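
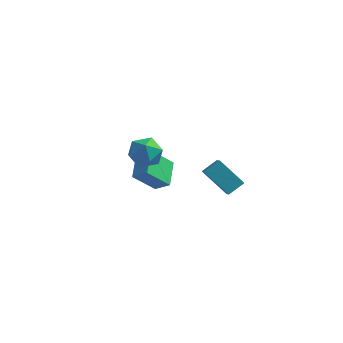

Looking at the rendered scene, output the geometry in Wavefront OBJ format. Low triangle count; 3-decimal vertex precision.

v 0.039 -3.119 3.584
v 0.744 -3.339 4.405
v 0.476 -4.661 2.795
v 1.181 -4.881 3.616
v 0.093 -4.891 3.805
v -0.177 -3.937 4.293
v 1.397 -4.063 2.907
v 1.127 -3.109 3.395
v 1.583 -3.922 3.987
v 0.777 -4.434 4.541
v 0.443 -3.566 2.659
v -0.363 -4.078 3.213
v 1.989 1.729 -1.825
v 2.595 0.245 -0.63
v 2.669 2.502 -1.21
v 3.275 1.018 -0.014
v 3.605 1.342 -3.126
v 4.211 -0.142 -1.93
v 4.285 2.115 -2.51
v 4.891 0.631 -1.315
v -1.415 1.77 -2.867
v -1.769 3.45 -2.125
v -2.382 1.863 -3.538
v -2.735 3.543 -2.795
v -0.305 2.657 -4.345
v -0.658 4.337 -3.602
v -1.271 2.75 -5.015
v -1.625 4.43 -4.273
f 1 12 6
f 1 6 2
f 1 2 8
f 1 8 11
f 1 11 12
f 2 6 10
f 6 12 5
f 12 11 3
f 11 8 7
f 8 2 9
f 4 10 5
f 4 5 3
f 4 3 7
f 4 7 9
f 4 9 10
f 5 10 6
f 3 5 12
f 7 3 11
f 9 7 8
f 10 9 2
f 14 16 13
f 17 14 13
f 13 16 15
f 15 17 13
f 14 20 16
f 18 14 17
f 18 20 14
f 16 20 15
f 19 17 15
f 15 20 19
f 19 18 17
f 20 18 19
f 22 24 21
f 25 22 21
f 21 24 23
f 23 25 21
f 22 28 24
f 26 22 25
f 26 28 22
f 24 28 23
f 27 25 23
f 23 28 27
f 27 26 25
f 28 26 27



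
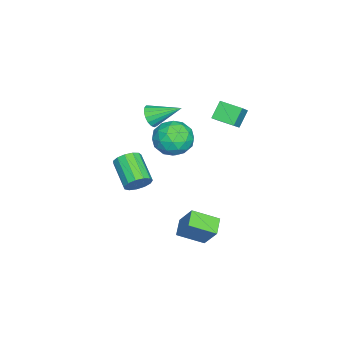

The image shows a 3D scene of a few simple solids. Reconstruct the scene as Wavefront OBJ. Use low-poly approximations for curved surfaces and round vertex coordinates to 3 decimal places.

v 0.536 -2.449 2.296
v 0.964 -2.719 2.876
v 0.404 -0.751 3.184
v 1.211 -2.577 2.643
v 1.304 -2.407 2.329
v 1.22 -2.245 2.009
v 0.98 -2.131 1.754
v 0.638 -2.089 1.623
v 0.272 -2.13 1.647
v -0.033 -2.244 1.82
v -0.208 -2.404 2.101
v -0.212 -2.575 2.428
v -0.046 -2.717 2.724
v 0.254 -2.798 2.923
v 0.619 -2.798 2.978
v 0.146 1.19 2.374
v -0.62 1.471 3.295
v 0.408 2.492 2.195
v -0.358 2.773 3.115
v 1.138 1.107 3.225
v 0.372 1.388 4.145
v 1.4 2.409 3.045
v 0.634 2.69 3.966
v 4.422 0.023 -4.258
v 3.388 -0.066 -3.836
v 4.002 1.493 -4.978
v 2.968 1.404 -4.556
v 4.912 0.836 -2.884
v 3.878 0.747 -2.462
v 4.492 2.306 -3.604
v 3.458 2.217 -3.182
v 2.559 0.224 2.855
v 3.422 -0.111 2.045
v 1.398 -1.269 2.235
v 2.261 -1.604 1.425
v 2.458 -1.751 2.63
v 3.176 -0.829 3.013
v 1.644 -0.551 1.267
v 2.362 0.371 1.65
v 2.857 -0.59 1.063
v 3.36 -1.332 1.906
v 1.46 -0.048 2.374
v 1.963 -0.79 3.217
v 3.093 0.187 2.505
v 1.727 -1.567 1.775
v 1.843 -1.654 2.484
v 2.351 -1.851 2.008
v 2.948 -0.234 3.074
v 3.455 -0.431 2.598
v 2.889 -1.395 2.941
v 1.365 -0.949 1.682
v 1.872 -1.146 1.206
v 2.469 0.471 2.272
v 2.977 0.274 1.796
v 1.931 0.015 1.339
v 3.267 -0.291 1.451
v 2.585 -1.168 1.087
v 2.222 -0.55 0.994
v 2.644 -0.007 1.219
v 3.563 -0.727 1.946
v 2.881 -1.604 1.582
v 2.997 -1.691 2.29
v 3.419 -1.149 2.516
v 3.231 -1.008 1.369
v 1.939 0.224 2.698
v 1.257 -0.653 2.334
v 1.401 -0.231 1.764
v 1.823 0.311 1.99
v 2.235 -0.212 3.193
v 1.553 -1.089 2.829
v 2.176 -1.373 3.061
v 2.598 -0.83 3.286
v 1.589 -0.372 2.911
v 3.829 -2.249 -0.928
v 4.409 -2.626 -0.488
v 3.052 -3.648 0.427
v 2.471 -3.271 -0.012
v 4.288 -2.25 -0.248
v 2.93 -3.272 0.667
v 4.021 -1.874 -0.224
v 2.663 -2.896 0.691
v 3.693 -1.617 -0.424
v 2.335 -2.639 0.492
v 3.408 -1.56 -0.783
v 2.05 -2.582 0.132
v 3.256 -1.723 -1.188
v 1.899 -2.745 -0.273
v 3.287 -2.052 -1.511
v 1.93 -3.074 -0.595
v 3.489 -2.444 -1.648
v 2.132 -3.466 -0.733
v 3.8 -2.774 -1.557
v 2.442 -3.796 -0.641
v 4.119 -2.937 -1.266
v 2.762 -3.959 -0.35
v 4.346 -2.882 -0.867
v 2.989 -3.904 0.048
f 2 1 4
f 2 4 3
f 4 1 5
f 4 5 3
f 5 1 6
f 5 6 3
f 6 1 7
f 6 7 3
f 7 1 8
f 7 8 3
f 8 1 9
f 8 9 3
f 9 1 10
f 9 10 3
f 10 1 11
f 10 11 3
f 11 1 12
f 11 12 3
f 12 1 13
f 12 13 3
f 13 1 14
f 13 14 3
f 14 1 15
f 14 15 3
f 15 1 2
f 15 2 3
f 17 19 16
f 20 17 16
f 16 19 18
f 18 20 16
f 17 23 19
f 21 17 20
f 21 23 17
f 19 23 18
f 22 20 18
f 18 23 22
f 22 21 20
f 23 21 22
f 25 27 24
f 28 25 24
f 24 27 26
f 26 28 24
f 25 31 27
f 29 25 28
f 29 31 25
f 27 31 26
f 30 28 26
f 26 31 30
f 30 29 28
f 31 29 30
f 32 69 48
f 69 43 72
f 48 72 37
f 69 72 48
f 32 48 44
f 48 37 49
f 44 49 33
f 48 49 44
f 32 44 53
f 44 33 54
f 53 54 39
f 44 54 53
f 32 53 65
f 53 39 68
f 65 68 42
f 53 68 65
f 32 65 69
f 65 42 73
f 69 73 43
f 65 73 69
f 33 49 60
f 49 37 63
f 60 63 41
f 49 63 60
f 37 72 50
f 72 43 71
f 50 71 36
f 72 71 50
f 43 73 70
f 73 42 66
f 70 66 34
f 73 66 70
f 42 68 67
f 68 39 55
f 67 55 38
f 68 55 67
f 39 54 59
f 54 33 56
f 59 56 40
f 54 56 59
f 35 61 47
f 61 41 62
f 47 62 36
f 61 62 47
f 35 47 45
f 47 36 46
f 45 46 34
f 47 46 45
f 35 45 52
f 45 34 51
f 52 51 38
f 45 51 52
f 35 52 57
f 52 38 58
f 57 58 40
f 52 58 57
f 35 57 61
f 57 40 64
f 61 64 41
f 57 64 61
f 36 62 50
f 62 41 63
f 50 63 37
f 62 63 50
f 34 46 70
f 46 36 71
f 70 71 43
f 46 71 70
f 38 51 67
f 51 34 66
f 67 66 42
f 51 66 67
f 40 58 59
f 58 38 55
f 59 55 39
f 58 55 59
f 41 64 60
f 64 40 56
f 60 56 33
f 64 56 60
f 75 74 78
f 75 78 76
f 76 78 79
f 76 79 77
f 78 74 80
f 78 80 79
f 79 80 81
f 79 81 77
f 80 74 82
f 80 82 81
f 81 82 83
f 81 83 77
f 82 74 84
f 82 84 83
f 83 84 85
f 83 85 77
f 84 74 86
f 84 86 85
f 85 86 87
f 85 87 77
f 86 74 88
f 86 88 87
f 87 88 89
f 87 89 77
f 88 74 90
f 88 90 89
f 89 90 91
f 89 91 77
f 90 74 92
f 90 92 91
f 91 92 93
f 91 93 77
f 92 74 94
f 92 94 93
f 93 94 95
f 93 95 77
f 94 74 96
f 94 96 95
f 95 96 97
f 95 97 77
f 96 74 75
f 96 75 97
f 97 75 76
f 97 76 77



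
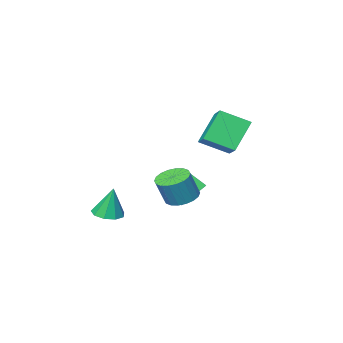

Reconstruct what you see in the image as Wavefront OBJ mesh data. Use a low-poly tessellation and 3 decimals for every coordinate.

v -2.117 -1.408 -0.195
v -1.666 -0.101 0.723
v -2.643 -0.698 -0.947
v -2.192 0.609 -0.028
v -0.988 -1.309 -0.892
v -0.537 -0.002 0.027
v -1.514 -0.599 -1.643
v -1.063 0.708 -0.725
v 1.021 -3.553 -2.591
v 1.74 -4.038 -2.441
v 0.879 -3.207 -0.789
v 1.895 -3.464 -2.539
v 1.641 -2.932 -2.661
v 1.097 -2.691 -2.75
v 0.517 -2.853 -2.765
v 0.173 -3.342 -2.698
v 0.226 -3.93 -2.581
v 0.651 -4.342 -2.469
v 1.249 -4.384 -2.413
v -2.946 0.219 4.612
v -2.388 1.474 5.286
v -4.18 1.171 3.861
v -3.623 2.426 4.535
v -1.737 0.534 3.025
v -1.18 1.789 3.699
v -2.972 1.486 2.274
v -2.414 2.741 2.948
v 0.918 3.047 0.643
v 1.536 3.644 0.376
v 2.121 3.669 1.79
v 1.502 3.073 2.057
v 1.234 3.877 0.497
v 1.819 3.903 1.911
v 0.869 3.946 0.647
v 1.454 3.971 2.061
v 0.514 3.837 0.796
v 1.098 3.862 2.21
v 0.238 3.571 0.915
v 0.823 3.597 2.328
v 0.097 3.202 0.98
v 0.682 3.228 2.393
v 0.119 2.802 0.978
v 0.704 2.828 2.392
v 0.299 2.451 0.91
v 0.884 2.476 2.324
v 0.601 2.217 0.789
v 1.186 2.243 2.203
v 0.966 2.149 0.639
v 1.551 2.174 2.053
v 1.322 2.258 0.49
v 1.906 2.283 1.904
v 1.597 2.523 0.372
v 2.182 2.549 1.785
v 1.738 2.892 0.307
v 2.323 2.918 1.72
v 1.716 3.292 0.308
v 2.301 3.318 1.722
f 2 4 1
f 5 2 1
f 1 4 3
f 3 5 1
f 2 8 4
f 6 2 5
f 6 8 2
f 4 8 3
f 7 5 3
f 3 8 7
f 7 6 5
f 8 6 7
f 10 9 12
f 10 12 11
f 12 9 13
f 12 13 11
f 13 9 14
f 13 14 11
f 14 9 15
f 14 15 11
f 15 9 16
f 15 16 11
f 16 9 17
f 16 17 11
f 17 9 18
f 17 18 11
f 18 9 19
f 18 19 11
f 19 9 10
f 19 10 11
f 21 23 20
f 24 21 20
f 20 23 22
f 22 24 20
f 21 27 23
f 25 21 24
f 25 27 21
f 23 27 22
f 26 24 22
f 22 27 26
f 26 25 24
f 27 25 26
f 29 28 32
f 29 32 30
f 30 32 33
f 30 33 31
f 32 28 34
f 32 34 33
f 33 34 35
f 33 35 31
f 34 28 36
f 34 36 35
f 35 36 37
f 35 37 31
f 36 28 38
f 36 38 37
f 37 38 39
f 37 39 31
f 38 28 40
f 38 40 39
f 39 40 41
f 39 41 31
f 40 28 42
f 40 42 41
f 41 42 43
f 41 43 31
f 42 28 44
f 42 44 43
f 43 44 45
f 43 45 31
f 44 28 46
f 44 46 45
f 45 46 47
f 45 47 31
f 46 28 48
f 46 48 47
f 47 48 49
f 47 49 31
f 48 28 50
f 48 50 49
f 49 50 51
f 49 51 31
f 50 28 52
f 50 52 51
f 51 52 53
f 51 53 31
f 52 28 54
f 52 54 53
f 53 54 55
f 53 55 31
f 54 28 56
f 54 56 55
f 55 56 57
f 55 57 31
f 56 28 29
f 56 29 57
f 57 29 30
f 57 30 31



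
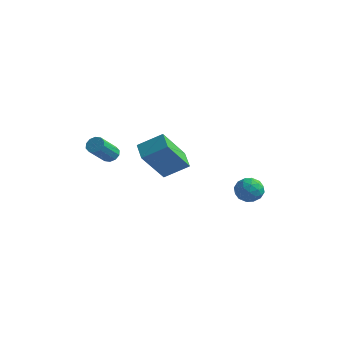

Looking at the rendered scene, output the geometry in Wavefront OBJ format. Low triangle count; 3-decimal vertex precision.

v -0.973 -2.077 -3.116
v -1.396 -3.339 -1.377
v -1.682 -1.367 -2.774
v -2.106 -2.629 -1.035
v 0.046 -1.411 -2.385
v -0.378 -2.673 -0.646
v -0.664 -0.701 -2.043
v -1.087 -1.963 -0.304
v -3.574 -2.669 -2.017
v -3.078 -2.669 -1.956
v -3.21 -3.75 -0.882
v -3.706 -3.751 -0.943
v -3.198 -2.461 -1.761
v -3.33 -3.543 -0.687
v -3.462 -2.333 -1.665
v -3.594 -3.414 -0.59
v -3.769 -2.333 -1.702
v -3.901 -3.415 -0.628
v -4.001 -2.462 -1.861
v -4.133 -3.543 -0.786
v -4.07 -2.67 -2.078
v -4.202 -3.751 -1.004
v -3.95 -2.877 -2.273
v -4.082 -3.959 -1.199
v -3.686 -3.006 -2.37
v -3.818 -4.087 -1.295
v -3.379 -3.005 -2.332
v -3.511 -4.087 -1.258
v -3.147 -2.877 -2.174
v -3.279 -3.958 -1.099
v 2.324 -0.352 -3.386
v 3.001 -0.142 -3.122
v 2.799 -1.418 -3.758
v 3.476 -1.208 -3.494
v 2.912 -1.359 -3.012
v 2.618 -0.7 -2.782
v 3.182 -0.86 -4.098
v 2.888 -0.201 -3.868
v 3.532 -0.456 -3.561
v 3.365 -0.765 -2.89
v 2.435 -0.795 -3.99
v 2.268 -1.104 -3.319
v 2.621 -0.153 -3.221
v 3.179 -1.407 -3.659
v 2.847 -1.495 -3.376
v 3.246 -1.372 -3.22
v 2.396 -0.481 -3.022
v 2.794 -0.358 -2.866
v 2.742 -1.073 -2.802
v 3.006 -1.202 -4.014
v 3.404 -1.079 -3.858
v 2.554 -0.188 -3.66
v 2.953 -0.065 -3.504
v 3.058 -0.487 -4.078
v 3.331 -0.215 -3.324
v 3.61 -0.841 -3.543
v 3.437 -0.637 -3.898
v 3.264 -0.249 -3.763
v 3.233 -0.396 -2.93
v 3.512 -1.023 -3.149
v 3.18 -1.111 -2.865
v 3.008 -0.724 -2.73
v 3.544 -0.581 -3.188
v 2.288 -0.537 -3.731
v 2.567 -1.164 -3.95
v 2.792 -0.836 -4.15
v 2.62 -0.449 -4.015
v 2.19 -0.719 -3.337
v 2.469 -1.345 -3.556
v 2.536 -1.311 -3.117
v 2.363 -0.923 -2.982
v 2.256 -0.979 -3.692
f 2 4 1
f 5 2 1
f 1 4 3
f 3 5 1
f 2 8 4
f 6 2 5
f 6 8 2
f 4 8 3
f 7 5 3
f 3 8 7
f 7 6 5
f 8 6 7
f 10 9 13
f 10 13 11
f 11 13 14
f 11 14 12
f 13 9 15
f 13 15 14
f 14 15 16
f 14 16 12
f 15 9 17
f 15 17 16
f 16 17 18
f 16 18 12
f 17 9 19
f 17 19 18
f 18 19 20
f 18 20 12
f 19 9 21
f 19 21 20
f 20 21 22
f 20 22 12
f 21 9 23
f 21 23 22
f 22 23 24
f 22 24 12
f 23 9 25
f 23 25 24
f 24 25 26
f 24 26 12
f 25 9 27
f 25 27 26
f 26 27 28
f 26 28 12
f 27 9 29
f 27 29 28
f 28 29 30
f 28 30 12
f 29 9 10
f 29 10 30
f 30 10 11
f 30 11 12
f 31 68 47
f 68 42 71
f 47 71 36
f 68 71 47
f 31 47 43
f 47 36 48
f 43 48 32
f 47 48 43
f 31 43 52
f 43 32 53
f 52 53 38
f 43 53 52
f 31 52 64
f 52 38 67
f 64 67 41
f 52 67 64
f 31 64 68
f 64 41 72
f 68 72 42
f 64 72 68
f 32 48 59
f 48 36 62
f 59 62 40
f 48 62 59
f 36 71 49
f 71 42 70
f 49 70 35
f 71 70 49
f 42 72 69
f 72 41 65
f 69 65 33
f 72 65 69
f 41 67 66
f 67 38 54
f 66 54 37
f 67 54 66
f 38 53 58
f 53 32 55
f 58 55 39
f 53 55 58
f 34 60 46
f 60 40 61
f 46 61 35
f 60 61 46
f 34 46 44
f 46 35 45
f 44 45 33
f 46 45 44
f 34 44 51
f 44 33 50
f 51 50 37
f 44 50 51
f 34 51 56
f 51 37 57
f 56 57 39
f 51 57 56
f 34 56 60
f 56 39 63
f 60 63 40
f 56 63 60
f 35 61 49
f 61 40 62
f 49 62 36
f 61 62 49
f 33 45 69
f 45 35 70
f 69 70 42
f 45 70 69
f 37 50 66
f 50 33 65
f 66 65 41
f 50 65 66
f 39 57 58
f 57 37 54
f 58 54 38
f 57 54 58
f 40 63 59
f 63 39 55
f 59 55 32
f 63 55 59



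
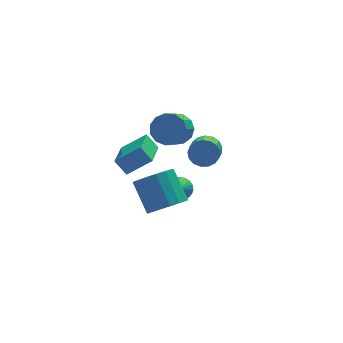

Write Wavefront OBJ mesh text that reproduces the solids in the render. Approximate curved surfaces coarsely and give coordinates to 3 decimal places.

v -1.317 0.036 2.074
v -0.007 -0.201 3.048
v -0.456 1.898 1.368
v 0.854 1.662 2.342
v -0.834 -0.482 1.298
v 0.476 -0.718 2.272
v 0.027 1.381 0.592
v 1.337 1.144 1.566
v 2.849 2.96 1.224
v 3.484 2.217 0.968
v 2.745 1.257 1.919
v 2.111 2 2.176
v 3.718 2.48 1.415
v 2.979 1.521 2.366
v 3.676 2.896 1.801
v 2.937 1.936 2.753
v 3.372 3.331 2.005
v 2.633 2.372 2.956
v 2.902 3.649 1.961
v 2.163 2.69 2.912
v 2.415 3.748 1.682
v 1.676 2.789 2.634
v 2.066 3.597 1.259
v 1.328 2.637 2.21
v 1.966 3.243 0.824
v 1.228 2.284 1.776
v 2.147 2.8 0.517
v 1.408 1.84 1.468
v 2.55 2.407 0.434
v 1.811 1.447 1.385
v 3.048 2.19 0.602
v 2.31 1.23 1.553
v 0.249 -4.096 1.575
v 1.03 -3.482 1.101
v 0.712 -2.051 2.432
v -0.069 -2.664 2.905
v 0.589 -3.344 0.847
v 0.272 -1.913 2.178
v 0.071 -3.378 0.76
v -0.246 -1.947 2.091
v -0.406 -3.576 0.86
v -0.724 -2.145 2.19
v -0.733 -3.894 1.123
v -1.051 -2.462 2.453
v -0.836 -4.257 1.49
v -1.154 -2.826 2.82
v -0.69 -4.584 1.876
v -1.007 -3.153 3.206
v -0.329 -4.799 2.193
v -0.646 -3.367 3.524
v 0.165 -4.852 2.369
v -0.153 -3.421 3.699
v 0.678 -4.733 2.362
v 0.36 -3.301 3.693
v 1.092 -4.467 2.176
v 0.774 -3.036 3.506
v 1.313 -4.116 1.851
v 0.996 -2.685 3.182
v 1.291 -3.761 1.463
v 0.973 -2.33 2.794
v 4.082 1.524 0.439
v 4.548 1.007 -0.049
v 4.003 -0.241 0.753
v 3.538 0.276 1.241
v 4.796 1.097 0.26
v 4.251 -0.15 1.062
v 4.88 1.286 0.611
v 4.335 0.038 1.413
v 4.782 1.529 0.922
v 4.237 0.281 1.724
v 4.523 1.771 1.123
v 3.978 0.523 1.924
v 4.164 1.956 1.167
v 3.619 0.708 1.968
v 3.786 2.042 1.044
v 3.241 0.795 1.846
v 3.475 2.01 0.783
v 2.931 0.762 1.584
v 3.304 1.866 0.443
v 2.759 0.618 1.244
v 3.311 1.644 0.102
v 2.767 0.396 0.904
v 3.495 1.394 -0.162
v 2.95 0.147 0.64
v 3.814 1.174 -0.288
v 3.269 -0.073 0.514
v 4.193 1.034 -0.247
v 3.648 -0.213 0.555
v 1.965 -0.553 -0.562
v 2.504 -0.995 -0.742
v 1.475 -1.527 0.362
v 2.62 -0.851 -0.53
v 2.635 -0.663 -0.322
v 2.549 -0.457 -0.151
v 2.374 -0.266 -0.043
v 2.137 -0.119 -0.014
v 1.873 -0.037 -0.068
v 1.624 -0.035 -0.197
v 1.426 -0.11 -0.382
v 1.311 -0.254 -0.594
v 1.295 -0.443 -0.802
v 1.382 -0.648 -0.973
v 1.557 -0.839 -1.081
v 1.794 -0.986 -1.111
v 2.058 -1.068 -1.057
v 2.307 -1.071 -0.927
f 2 4 1
f 5 2 1
f 1 4 3
f 3 5 1
f 2 8 4
f 6 2 5
f 6 8 2
f 4 8 3
f 7 5 3
f 3 8 7
f 7 6 5
f 8 6 7
f 10 9 13
f 10 13 11
f 11 13 14
f 11 14 12
f 13 9 15
f 13 15 14
f 14 15 16
f 14 16 12
f 15 9 17
f 15 17 16
f 16 17 18
f 16 18 12
f 17 9 19
f 17 19 18
f 18 19 20
f 18 20 12
f 19 9 21
f 19 21 20
f 20 21 22
f 20 22 12
f 21 9 23
f 21 23 22
f 22 23 24
f 22 24 12
f 23 9 25
f 23 25 24
f 24 25 26
f 24 26 12
f 25 9 27
f 25 27 26
f 26 27 28
f 26 28 12
f 27 9 29
f 27 29 28
f 28 29 30
f 28 30 12
f 29 9 31
f 29 31 30
f 30 31 32
f 30 32 12
f 31 9 10
f 31 10 32
f 32 10 11
f 32 11 12
f 34 33 37
f 34 37 35
f 35 37 38
f 35 38 36
f 37 33 39
f 37 39 38
f 38 39 40
f 38 40 36
f 39 33 41
f 39 41 40
f 40 41 42
f 40 42 36
f 41 33 43
f 41 43 42
f 42 43 44
f 42 44 36
f 43 33 45
f 43 45 44
f 44 45 46
f 44 46 36
f 45 33 47
f 45 47 46
f 46 47 48
f 46 48 36
f 47 33 49
f 47 49 48
f 48 49 50
f 48 50 36
f 49 33 51
f 49 51 50
f 50 51 52
f 50 52 36
f 51 33 53
f 51 53 52
f 52 53 54
f 52 54 36
f 53 33 55
f 53 55 54
f 54 55 56
f 54 56 36
f 55 33 57
f 55 57 56
f 56 57 58
f 56 58 36
f 57 33 59
f 57 59 58
f 58 59 60
f 58 60 36
f 59 33 34
f 59 34 60
f 60 34 35
f 60 35 36
f 62 61 65
f 62 65 63
f 63 65 66
f 63 66 64
f 65 61 67
f 65 67 66
f 66 67 68
f 66 68 64
f 67 61 69
f 67 69 68
f 68 69 70
f 68 70 64
f 69 61 71
f 69 71 70
f 70 71 72
f 70 72 64
f 71 61 73
f 71 73 72
f 72 73 74
f 72 74 64
f 73 61 75
f 73 75 74
f 74 75 76
f 74 76 64
f 75 61 77
f 75 77 76
f 76 77 78
f 76 78 64
f 77 61 79
f 77 79 78
f 78 79 80
f 78 80 64
f 79 61 81
f 79 81 80
f 80 81 82
f 80 82 64
f 81 61 83
f 81 83 82
f 82 83 84
f 82 84 64
f 83 61 85
f 83 85 84
f 84 85 86
f 84 86 64
f 85 61 87
f 85 87 86
f 86 87 88
f 86 88 64
f 87 61 62
f 87 62 88
f 88 62 63
f 88 63 64
f 90 89 92
f 90 92 91
f 92 89 93
f 92 93 91
f 93 89 94
f 93 94 91
f 94 89 95
f 94 95 91
f 95 89 96
f 95 96 91
f 96 89 97
f 96 97 91
f 97 89 98
f 97 98 91
f 98 89 99
f 98 99 91
f 99 89 100
f 99 100 91
f 100 89 101
f 100 101 91
f 101 89 102
f 101 102 91
f 102 89 103
f 102 103 91
f 103 89 104
f 103 104 91
f 104 89 105
f 104 105 91
f 105 89 106
f 105 106 91
f 106 89 90
f 106 90 91



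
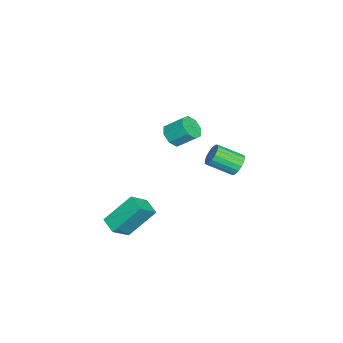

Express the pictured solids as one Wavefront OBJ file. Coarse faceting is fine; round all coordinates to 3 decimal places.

v -0.879 -1.966 2.186
v -0.082 -2.024 2.201
v -0.023 -0.992 3.069
v -0.821 -0.934 3.054
v -0.281 -1.645 1.764
v -0.222 -0.613 2.632
v -0.83 -1.454 1.573
v -0.771 -0.422 2.442
v -1.409 -1.562 1.742
v -1.35 -0.53 2.61
v -1.677 -1.908 2.171
v -1.618 -0.876 3.039
v -1.478 -2.287 2.608
v -1.419 -1.255 3.476
v -0.929 -2.478 2.798
v -0.87 -1.446 3.667
v -0.35 -2.37 2.63
v -0.291 -1.338 3.498
v -3.331 1.212 -1.631
v -3.105 0.884 -2.255
v -2.904 -0.579 -1.413
v -3.129 -0.252 -0.789
v -2.806 1.008 -2.111
v -2.605 -0.456 -1.269
v -2.627 1.178 -1.857
v -2.426 -0.285 -1.016
v -2.609 1.356 -1.552
v -2.408 -0.107 -0.71
v -2.757 1.501 -1.264
v -2.555 0.038 -0.423
v -3.036 1.58 -1.061
v -2.834 0.117 -0.219
v -3.382 1.574 -0.988
v -3.181 0.111 -0.146
v -3.717 1.485 -1.062
v -3.516 0.022 -0.221
v -3.963 1.334 -1.267
v -3.762 -0.129 -0.425
v -4.065 1.154 -1.555
v -3.863 -0.309 -0.713
v -3.998 0.988 -1.86
v -3.796 -0.475 -1.019
v -3.778 0.873 -2.113
v -3.577 -0.591 -1.271
v -3.456 0.835 -2.255
v -3.254 -0.628 -1.414
v 3.208 -4.038 -2.144
v 4.086 -4.681 -1.262
v 2.609 -2.682 -0.56
v 3.486 -3.325 0.322
v 3.974 -3.375 -2.422
v 4.851 -4.018 -1.54
v 3.374 -2.019 -0.838
v 4.252 -2.662 0.044
f 2 1 5
f 2 5 3
f 3 5 6
f 3 6 4
f 5 1 7
f 5 7 6
f 6 7 8
f 6 8 4
f 7 1 9
f 7 9 8
f 8 9 10
f 8 10 4
f 9 1 11
f 9 11 10
f 10 11 12
f 10 12 4
f 11 1 13
f 11 13 12
f 12 13 14
f 12 14 4
f 13 1 15
f 13 15 14
f 14 15 16
f 14 16 4
f 15 1 17
f 15 17 16
f 16 17 18
f 16 18 4
f 17 1 2
f 17 2 18
f 18 2 3
f 18 3 4
f 20 19 23
f 20 23 21
f 21 23 24
f 21 24 22
f 23 19 25
f 23 25 24
f 24 25 26
f 24 26 22
f 25 19 27
f 25 27 26
f 26 27 28
f 26 28 22
f 27 19 29
f 27 29 28
f 28 29 30
f 28 30 22
f 29 19 31
f 29 31 30
f 30 31 32
f 30 32 22
f 31 19 33
f 31 33 32
f 32 33 34
f 32 34 22
f 33 19 35
f 33 35 34
f 34 35 36
f 34 36 22
f 35 19 37
f 35 37 36
f 36 37 38
f 36 38 22
f 37 19 39
f 37 39 38
f 38 39 40
f 38 40 22
f 39 19 41
f 39 41 40
f 40 41 42
f 40 42 22
f 41 19 43
f 41 43 42
f 42 43 44
f 42 44 22
f 43 19 45
f 43 45 44
f 44 45 46
f 44 46 22
f 45 19 20
f 45 20 46
f 46 20 21
f 46 21 22
f 48 50 47
f 51 48 47
f 47 50 49
f 49 51 47
f 48 54 50
f 52 48 51
f 52 54 48
f 50 54 49
f 53 51 49
f 49 54 53
f 53 52 51
f 54 52 53



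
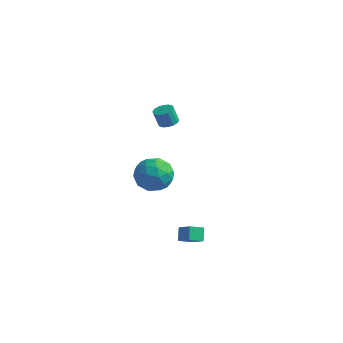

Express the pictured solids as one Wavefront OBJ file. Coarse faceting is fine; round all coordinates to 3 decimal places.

v -1.425 0.077 -1.284
v -0.882 -0.339 -0.248
v -2.818 -1.361 -1.132
v -2.275 -1.777 -0.096
v -2.855 -0.68 -0.095
v -1.994 0.209 -0.189
v -1.706 -1.909 -1.191
v -0.845 -1.02 -1.285
v -1.056 -1.566 -0.191
v -1.766 -0.807 0.486
v -1.934 -0.893 -1.866
v -2.644 -0.134 -1.189
v -1.031 -0.005 -0.779
v -2.669 -1.695 -0.601
v -3.009 -1.05 -0.6
v -2.69 -1.295 0.009
v -1.685 0.317 -0.745
v -1.366 0.073 -0.136
v -2.525 -0.128 -0.046
v -2.334 -1.773 -1.244
v -2.015 -2.017 -0.635
v -1.01 -0.405 -1.389
v -0.691 -0.65 -0.78
v -1.175 -1.572 -1.334
v -0.814 -0.971 -0.137
v -1.633 -1.816 -0.048
v -1.299 -1.893 -0.691
v -0.793 -1.371 -0.747
v -1.232 -0.524 0.261
v -2.05 -1.37 0.35
v -2.391 -0.725 0.351
v -1.885 -0.202 0.296
v -1.334 -1.246 0.295
v -1.65 -0.33 -1.73
v -2.468 -1.176 -1.641
v -1.815 -1.498 -1.676
v -1.309 -0.975 -1.731
v -2.067 0.116 -1.332
v -2.886 -0.729 -1.243
v -2.907 -0.329 -0.633
v -2.401 0.193 -0.689
v -2.366 -0.454 -1.675
v 1.513 -3.511 -3.299
v 1.217 -2.971 -2.642
v 2.004 -2.817 -3.649
v 1.708 -2.277 -2.992
v 2.432 -3.823 -2.628
v 2.136 -3.283 -1.971
v 2.923 -3.129 -2.978
v 2.627 -2.589 -2.321
v -1.413 0.032 3.398
v -0.901 0.331 3.581
v -1.175 0.186 4.584
v -1.687 -0.112 4.402
v -1.125 0.559 3.553
v -1.399 0.414 4.556
v -1.426 0.646 3.483
v -1.7 0.502 4.487
v -1.724 0.569 3.391
v -1.997 0.424 4.395
v -1.938 0.348 3.301
v -2.212 0.203 4.304
v -2.012 0.042 3.237
v -2.285 -0.103 4.24
v -1.925 -0.266 3.216
v -2.199 -0.411 4.219
v -1.701 -0.494 3.244
v -1.975 -0.639 4.247
v -1.4 -0.582 3.313
v -1.674 -0.726 4.317
v -1.103 -0.504 3.405
v -1.376 -0.649 4.409
v -0.888 -0.283 3.496
v -1.162 -0.428 4.499
v -0.815 0.023 3.56
v -1.088 -0.122 4.563
v -4.316 3.144 -4.382
v -3.937 3.03 -4.91
v -3.224 3.056 -3.578
v -3.976 3.522 -4.803
v -4.215 3.793 -4.449
v -4.513 3.683 -4.056
v -4.696 3.258 -3.854
v -4.657 2.766 -3.962
v -4.418 2.495 -4.315
v -4.12 2.605 -4.708
f 1 38 17
f 38 12 41
f 17 41 6
f 38 41 17
f 1 17 13
f 17 6 18
f 13 18 2
f 17 18 13
f 1 13 22
f 13 2 23
f 22 23 8
f 13 23 22
f 1 22 34
f 22 8 37
f 34 37 11
f 22 37 34
f 1 34 38
f 34 11 42
f 38 42 12
f 34 42 38
f 2 18 29
f 18 6 32
f 29 32 10
f 18 32 29
f 6 41 19
f 41 12 40
f 19 40 5
f 41 40 19
f 12 42 39
f 42 11 35
f 39 35 3
f 42 35 39
f 11 37 36
f 37 8 24
f 36 24 7
f 37 24 36
f 8 23 28
f 23 2 25
f 28 25 9
f 23 25 28
f 4 30 16
f 30 10 31
f 16 31 5
f 30 31 16
f 4 16 14
f 16 5 15
f 14 15 3
f 16 15 14
f 4 14 21
f 14 3 20
f 21 20 7
f 14 20 21
f 4 21 26
f 21 7 27
f 26 27 9
f 21 27 26
f 4 26 30
f 26 9 33
f 30 33 10
f 26 33 30
f 5 31 19
f 31 10 32
f 19 32 6
f 31 32 19
f 3 15 39
f 15 5 40
f 39 40 12
f 15 40 39
f 7 20 36
f 20 3 35
f 36 35 11
f 20 35 36
f 9 27 28
f 27 7 24
f 28 24 8
f 27 24 28
f 10 33 29
f 33 9 25
f 29 25 2
f 33 25 29
f 44 46 43
f 47 44 43
f 43 46 45
f 45 47 43
f 44 50 46
f 48 44 47
f 48 50 44
f 46 50 45
f 49 47 45
f 45 50 49
f 49 48 47
f 50 48 49
f 52 51 55
f 52 55 53
f 53 55 56
f 53 56 54
f 55 51 57
f 55 57 56
f 56 57 58
f 56 58 54
f 57 51 59
f 57 59 58
f 58 59 60
f 58 60 54
f 59 51 61
f 59 61 60
f 60 61 62
f 60 62 54
f 61 51 63
f 61 63 62
f 62 63 64
f 62 64 54
f 63 51 65
f 63 65 64
f 64 65 66
f 64 66 54
f 65 51 67
f 65 67 66
f 66 67 68
f 66 68 54
f 67 51 69
f 67 69 68
f 68 69 70
f 68 70 54
f 69 51 71
f 69 71 70
f 70 71 72
f 70 72 54
f 71 51 73
f 71 73 72
f 72 73 74
f 72 74 54
f 73 51 75
f 73 75 74
f 74 75 76
f 74 76 54
f 75 51 52
f 75 52 76
f 76 52 53
f 76 53 54
f 78 77 80
f 78 80 79
f 80 77 81
f 80 81 79
f 81 77 82
f 81 82 79
f 82 77 83
f 82 83 79
f 83 77 84
f 83 84 79
f 84 77 85
f 84 85 79
f 85 77 86
f 85 86 79
f 86 77 78
f 86 78 79



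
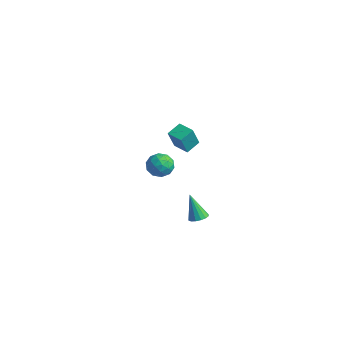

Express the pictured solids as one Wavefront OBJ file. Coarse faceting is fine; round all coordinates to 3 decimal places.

v -1.739 0.414 -4.617
v -1.258 0.211 -4.445
v -2.321 0.286 -3.143
v -1.235 0.493 -4.411
v -1.347 0.753 -4.433
v -1.565 0.923 -4.504
v -1.829 0.956 -4.605
v -2.069 0.844 -4.71
v -2.22 0.617 -4.79
v -2.243 0.335 -4.823
v -2.13 0.074 -4.801
v -1.913 -0.095 -4.73
v -1.649 -0.129 -4.629
v -1.409 -0.016 -4.524
v -0.968 -1.704 2.075
v -0.823 -2.214 3.229
v -1.047 -0.924 2.43
v -0.903 -1.434 3.584
v -0.077 -1.586 2.016
v 0.067 -2.096 3.17
v -0.157 -0.806 2.371
v -0.012 -1.316 3.525
v -4.322 0.013 -1.065
v -3.808 0.276 -1.602
v -3.892 -1.176 -1.238
v -3.378 -0.913 -1.775
v -3.284 -0.728 -1.014
v -3.549 0.007 -0.907
v -4.151 -0.907 -1.933
v -4.416 -0.172 -1.826
v -3.702 -0.292 -2.138
v -3.166 -0.181 -1.571
v -4.534 -0.719 -1.269
v -3.998 -0.608 -0.702
v -4.102 0.249 -1.318
v -3.598 -1.149 -1.522
v -3.542 -1.04 -1.074
v -3.24 -0.885 -1.39
v -3.95 0.091 -0.91
v -3.648 0.246 -1.226
v -3.34 -0.344 -0.88
v -4.052 -1.146 -1.614
v -3.75 -0.991 -1.93
v -4.46 -0.015 -1.45
v -4.158 0.14 -1.766
v -4.36 -0.556 -1.96
v -3.738 0.07 -1.949
v -3.486 -0.629 -2.051
v -3.94 -0.626 -2.143
v -4.096 -0.194 -2.081
v -3.423 0.135 -1.616
v -3.171 -0.564 -1.717
v -3.115 -0.455 -1.27
v -3.271 -0.023 -1.207
v -3.361 -0.199 -1.931
v -4.529 -0.336 -1.123
v -4.277 -1.035 -1.224
v -4.429 -0.877 -1.633
v -4.585 -0.445 -1.57
v -4.214 -0.271 -0.789
v -3.962 -0.97 -0.891
v -3.604 -0.706 -0.759
v -3.76 -0.274 -0.697
v -4.339 -0.701 -0.909
f 2 1 4
f 2 4 3
f 4 1 5
f 4 5 3
f 5 1 6
f 5 6 3
f 6 1 7
f 6 7 3
f 7 1 8
f 7 8 3
f 8 1 9
f 8 9 3
f 9 1 10
f 9 10 3
f 10 1 11
f 10 11 3
f 11 1 12
f 11 12 3
f 12 1 13
f 12 13 3
f 13 1 14
f 13 14 3
f 14 1 2
f 14 2 3
f 16 18 15
f 19 16 15
f 15 18 17
f 17 19 15
f 16 22 18
f 20 16 19
f 20 22 16
f 18 22 17
f 21 19 17
f 17 22 21
f 21 20 19
f 22 20 21
f 23 60 39
f 60 34 63
f 39 63 28
f 60 63 39
f 23 39 35
f 39 28 40
f 35 40 24
f 39 40 35
f 23 35 44
f 35 24 45
f 44 45 30
f 35 45 44
f 23 44 56
f 44 30 59
f 56 59 33
f 44 59 56
f 23 56 60
f 56 33 64
f 60 64 34
f 56 64 60
f 24 40 51
f 40 28 54
f 51 54 32
f 40 54 51
f 28 63 41
f 63 34 62
f 41 62 27
f 63 62 41
f 34 64 61
f 64 33 57
f 61 57 25
f 64 57 61
f 33 59 58
f 59 30 46
f 58 46 29
f 59 46 58
f 30 45 50
f 45 24 47
f 50 47 31
f 45 47 50
f 26 52 38
f 52 32 53
f 38 53 27
f 52 53 38
f 26 38 36
f 38 27 37
f 36 37 25
f 38 37 36
f 26 36 43
f 36 25 42
f 43 42 29
f 36 42 43
f 26 43 48
f 43 29 49
f 48 49 31
f 43 49 48
f 26 48 52
f 48 31 55
f 52 55 32
f 48 55 52
f 27 53 41
f 53 32 54
f 41 54 28
f 53 54 41
f 25 37 61
f 37 27 62
f 61 62 34
f 37 62 61
f 29 42 58
f 42 25 57
f 58 57 33
f 42 57 58
f 31 49 50
f 49 29 46
f 50 46 30
f 49 46 50
f 32 55 51
f 55 31 47
f 51 47 24
f 55 47 51



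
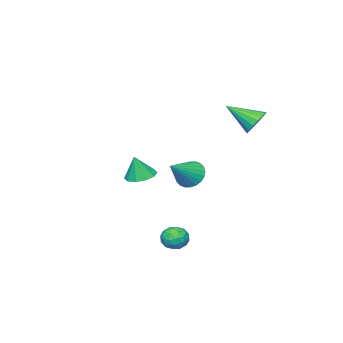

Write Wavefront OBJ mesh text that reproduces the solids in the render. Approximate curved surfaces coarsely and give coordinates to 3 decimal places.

v 2.438 3.469 -2.667
v 2.958 3.114 -2.838
v 1.802 2.706 -3.022
v 2.322 2.351 -3.193
v 2.187 2.449 -2.563
v 2.58 2.921 -2.343
v 2.18 2.899 -3.517
v 2.573 3.371 -3.297
v 2.798 2.762 -3.363
v 2.803 2.485 -2.773
v 1.957 3.335 -3.087
v 1.962 3.058 -2.497
v 2.754 3.358 -2.721
v 2.006 2.462 -3.139
v 1.927 2.519 -2.768
v 2.232 2.311 -2.868
v 2.532 3.245 -2.431
v 2.837 3.037 -2.531
v 2.384 2.646 -2.369
v 1.923 2.783 -3.329
v 2.228 2.575 -3.429
v 2.528 3.509 -2.992
v 2.833 3.301 -3.092
v 2.376 3.174 -3.491
v 2.966 2.943 -3.13
v 2.592 2.495 -3.339
v 2.508 2.817 -3.529
v 2.739 3.094 -3.4
v 2.968 2.78 -2.784
v 2.594 2.332 -2.992
v 2.515 2.389 -2.622
v 2.746 2.666 -2.493
v 2.875 2.573 -3.092
v 2.166 3.488 -2.868
v 1.792 3.04 -3.076
v 2.014 3.154 -3.367
v 2.245 3.431 -3.238
v 2.168 3.325 -2.521
v 1.794 2.877 -2.73
v 2.021 2.726 -2.46
v 2.252 3.003 -2.331
v 1.885 3.247 -2.768
v -2.399 -0.337 -1.368
v -1.975 -0.274 -2.031
v -1.001 -0.323 -0.472
v -2.022 0.023 -1.961
v -2.127 0.264 -1.802
v -2.273 0.415 -1.576
v -2.439 0.45 -1.318
v -2.598 0.366 -1.068
v -2.727 0.175 -0.863
v -2.806 -0.094 -0.736
v -2.823 -0.4 -0.704
v -2.776 -0.697 -0.774
v -2.671 -0.939 -0.933
v -2.525 -1.089 -1.159
v -2.359 -1.125 -1.417
v -2.2 -1.04 -1.667
v -2.071 -0.849 -1.872
v -1.992 -0.58 -1.999
v -3.626 2.408 2.053
v -2.94 2.547 1.813
v -3.054 1.132 2.947
v -2.968 2.741 2.107
v -3.146 2.859 2.39
v -3.434 2.874 2.595
v -3.766 2.782 2.676
v -4.067 2.604 2.615
v -4.266 2.381 2.424
v -4.318 2.165 2.149
v -4.212 2.004 1.852
v -3.972 1.936 1.6
v -3.653 1.976 1.453
v -3.327 2.115 1.443
v -3.07 2.321 1.573
v -1.077 -2.116 -1.482
v -0.402 -1.801 -1.632
v -0.763 -2.224 -0.298
v -0.701 -1.456 -1.521
v -1.144 -1.364 -1.395
v -1.561 -1.558 -1.303
v -1.794 -1.966 -1.278
v -1.752 -2.43 -1.332
v -1.453 -2.775 -1.443
v -1.01 -2.868 -1.569
v -0.593 -2.673 -1.662
v -0.36 -2.266 -1.686
f 1 38 17
f 38 12 41
f 17 41 6
f 38 41 17
f 1 17 13
f 17 6 18
f 13 18 2
f 17 18 13
f 1 13 22
f 13 2 23
f 22 23 8
f 13 23 22
f 1 22 34
f 22 8 37
f 34 37 11
f 22 37 34
f 1 34 38
f 34 11 42
f 38 42 12
f 34 42 38
f 2 18 29
f 18 6 32
f 29 32 10
f 18 32 29
f 6 41 19
f 41 12 40
f 19 40 5
f 41 40 19
f 12 42 39
f 42 11 35
f 39 35 3
f 42 35 39
f 11 37 36
f 37 8 24
f 36 24 7
f 37 24 36
f 8 23 28
f 23 2 25
f 28 25 9
f 23 25 28
f 4 30 16
f 30 10 31
f 16 31 5
f 30 31 16
f 4 16 14
f 16 5 15
f 14 15 3
f 16 15 14
f 4 14 21
f 14 3 20
f 21 20 7
f 14 20 21
f 4 21 26
f 21 7 27
f 26 27 9
f 21 27 26
f 4 26 30
f 26 9 33
f 30 33 10
f 26 33 30
f 5 31 19
f 31 10 32
f 19 32 6
f 31 32 19
f 3 15 39
f 15 5 40
f 39 40 12
f 15 40 39
f 7 20 36
f 20 3 35
f 36 35 11
f 20 35 36
f 9 27 28
f 27 7 24
f 28 24 8
f 27 24 28
f 10 33 29
f 33 9 25
f 29 25 2
f 33 25 29
f 44 43 46
f 44 46 45
f 46 43 47
f 46 47 45
f 47 43 48
f 47 48 45
f 48 43 49
f 48 49 45
f 49 43 50
f 49 50 45
f 50 43 51
f 50 51 45
f 51 43 52
f 51 52 45
f 52 43 53
f 52 53 45
f 53 43 54
f 53 54 45
f 54 43 55
f 54 55 45
f 55 43 56
f 55 56 45
f 56 43 57
f 56 57 45
f 57 43 58
f 57 58 45
f 58 43 59
f 58 59 45
f 59 43 60
f 59 60 45
f 60 43 44
f 60 44 45
f 62 61 64
f 62 64 63
f 64 61 65
f 64 65 63
f 65 61 66
f 65 66 63
f 66 61 67
f 66 67 63
f 67 61 68
f 67 68 63
f 68 61 69
f 68 69 63
f 69 61 70
f 69 70 63
f 70 61 71
f 70 71 63
f 71 61 72
f 71 72 63
f 72 61 73
f 72 73 63
f 73 61 74
f 73 74 63
f 74 61 75
f 74 75 63
f 75 61 62
f 75 62 63
f 77 76 79
f 77 79 78
f 79 76 80
f 79 80 78
f 80 76 81
f 80 81 78
f 81 76 82
f 81 82 78
f 82 76 83
f 82 83 78
f 83 76 84
f 83 84 78
f 84 76 85
f 84 85 78
f 85 76 86
f 85 86 78
f 86 76 87
f 86 87 78
f 87 76 77
f 87 77 78



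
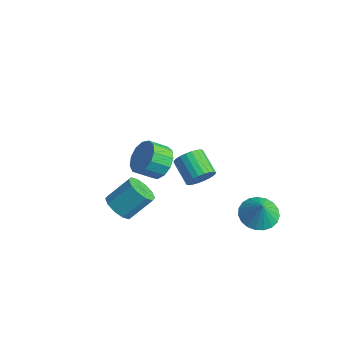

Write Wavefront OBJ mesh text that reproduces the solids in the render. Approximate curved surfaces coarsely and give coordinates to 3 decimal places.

v -0.683 -0.079 1.608
v 0.258 -0.23 1.997
v -0.175 -1.112 2.702
v -1.117 -0.961 2.312
v 0.002 0.166 2.336
v -0.431 -0.716 3.041
v -0.471 0.485 2.443
v -0.904 -0.398 3.148
v -1.012 0.624 2.285
v -1.445 -0.259 2.99
v -1.448 0.54 1.912
v -1.882 -0.343 2.617
v -1.642 0.26 1.442
v -2.075 -0.623 2.147
v -1.531 -0.128 1.025
v -1.965 -1.01 1.73
v -1.151 -0.5 0.792
v -1.585 -1.383 1.497
v -0.623 -0.738 0.819
v -1.056 -1.621 1.524
v -0.114 -0.767 1.095
v -0.547 -1.65 1.8
v 0.215 -0.578 1.535
v -0.219 -1.46 2.24
v -0.919 -2.66 -0.722
v -0.416 -3.29 -0.3
v 0.042 -2.13 0.885
v -0.461 -1.5 0.462
v -0.09 -3.032 -0.678
v 0.368 -1.872 0.506
v -0.08 -2.632 -1.074
v 0.378 -1.472 0.111
v -0.391 -2.243 -1.335
v 0.067 -1.083 -0.15
v -0.903 -2.013 -1.362
v -0.446 -0.853 -0.178
v -1.422 -2.03 -1.145
v -0.964 -0.87 0.04
v -1.748 -2.288 -0.766
v -1.29 -1.128 0.418
v -1.758 -2.688 -0.371
v -1.3 -1.528 0.814
v -1.447 -3.077 -0.11
v -0.989 -1.917 1.075
v -0.934 -3.307 -0.082
v -0.477 -2.147 1.102
v -4.098 1.462 -1.949
v -3.689 1.376 -2.35
v -2.782 2.318 -0.791
v -3.783 1.607 -2.414
v -3.94 1.81 -2.385
v -4.129 1.944 -2.27
v -4.311 1.982 -2.091
v -4.451 1.918 -1.884
v -4.521 1.763 -1.69
v -4.507 1.548 -1.547
v -4.413 1.317 -1.483
v -4.255 1.114 -1.512
v -4.067 0.98 -1.627
v -3.885 0.942 -1.806
v -3.745 1.006 -2.013
v -3.675 1.161 -2.207
v 3.013 3.361 -1.961
v 3.707 4.172 -2.119
v 3.507 3.159 -0.819
v 3.358 4.383 -1.93
v 2.95 4.417 -1.747
v 2.552 4.269 -1.601
v 2.234 3.963 -1.517
v 2.05 3.553 -1.509
v 2.033 3.11 -1.58
v 2.186 2.71 -1.716
v 2.481 2.423 -1.895
v 2.868 2.298 -2.085
v 3.28 2.356 -2.254
v 3.646 2.588 -2.371
v 3.902 2.954 -2.418
v 4.005 3.39 -2.386
v 3.936 3.821 -2.28
v 3.12 -0.606 3.428
v 3.495 -0.135 3.954
v 2.215 0.098 4.658
v 1.84 -0.374 4.132
v 3.413 0.072 3.735
v 2.132 0.305 4.44
v 3.285 0.175 3.47
v 2.005 0.408 4.174
v 3.133 0.16 3.198
v 1.852 0.392 3.902
v 2.979 0.028 2.961
v 1.698 0.26 3.665
v 2.846 -0.201 2.795
v 1.565 0.031 3.499
v 2.755 -0.492 2.726
v 1.474 -0.259 3.43
v 2.72 -0.799 2.763
v 1.439 -0.567 3.467
v 2.745 -1.078 2.902
v 1.465 -0.845 3.606
v 2.828 -1.285 3.12
v 1.547 -1.052 3.825
v 2.955 -1.388 3.386
v 1.675 -1.155 4.09
v 3.108 -1.372 3.658
v 1.827 -1.14 4.362
v 3.262 -1.24 3.895
v 1.981 -1.008 4.599
v 3.395 -1.011 4.061
v 2.114 -0.779 4.765
v 3.486 -0.721 4.13
v 2.205 -0.488 4.834
v 3.521 -0.413 4.093
v 2.24 -0.181 4.797
f 2 1 5
f 2 5 3
f 3 5 6
f 3 6 4
f 5 1 7
f 5 7 6
f 6 7 8
f 6 8 4
f 7 1 9
f 7 9 8
f 8 9 10
f 8 10 4
f 9 1 11
f 9 11 10
f 10 11 12
f 10 12 4
f 11 1 13
f 11 13 12
f 12 13 14
f 12 14 4
f 13 1 15
f 13 15 14
f 14 15 16
f 14 16 4
f 15 1 17
f 15 17 16
f 16 17 18
f 16 18 4
f 17 1 19
f 17 19 18
f 18 19 20
f 18 20 4
f 19 1 21
f 19 21 20
f 20 21 22
f 20 22 4
f 21 1 23
f 21 23 22
f 22 23 24
f 22 24 4
f 23 1 2
f 23 2 24
f 24 2 3
f 24 3 4
f 26 25 29
f 26 29 27
f 27 29 30
f 27 30 28
f 29 25 31
f 29 31 30
f 30 31 32
f 30 32 28
f 31 25 33
f 31 33 32
f 32 33 34
f 32 34 28
f 33 25 35
f 33 35 34
f 34 35 36
f 34 36 28
f 35 25 37
f 35 37 36
f 36 37 38
f 36 38 28
f 37 25 39
f 37 39 38
f 38 39 40
f 38 40 28
f 39 25 41
f 39 41 40
f 40 41 42
f 40 42 28
f 41 25 43
f 41 43 42
f 42 43 44
f 42 44 28
f 43 25 45
f 43 45 44
f 44 45 46
f 44 46 28
f 45 25 26
f 45 26 46
f 46 26 27
f 46 27 28
f 48 47 50
f 48 50 49
f 50 47 51
f 50 51 49
f 51 47 52
f 51 52 49
f 52 47 53
f 52 53 49
f 53 47 54
f 53 54 49
f 54 47 55
f 54 55 49
f 55 47 56
f 55 56 49
f 56 47 57
f 56 57 49
f 57 47 58
f 57 58 49
f 58 47 59
f 58 59 49
f 59 47 60
f 59 60 49
f 60 47 61
f 60 61 49
f 61 47 62
f 61 62 49
f 62 47 48
f 62 48 49
f 64 63 66
f 64 66 65
f 66 63 67
f 66 67 65
f 67 63 68
f 67 68 65
f 68 63 69
f 68 69 65
f 69 63 70
f 69 70 65
f 70 63 71
f 70 71 65
f 71 63 72
f 71 72 65
f 72 63 73
f 72 73 65
f 73 63 74
f 73 74 65
f 74 63 75
f 74 75 65
f 75 63 76
f 75 76 65
f 76 63 77
f 76 77 65
f 77 63 78
f 77 78 65
f 78 63 79
f 78 79 65
f 79 63 64
f 79 64 65
f 81 80 84
f 81 84 82
f 82 84 85
f 82 85 83
f 84 80 86
f 84 86 85
f 85 86 87
f 85 87 83
f 86 80 88
f 86 88 87
f 87 88 89
f 87 89 83
f 88 80 90
f 88 90 89
f 89 90 91
f 89 91 83
f 90 80 92
f 90 92 91
f 91 92 93
f 91 93 83
f 92 80 94
f 92 94 93
f 93 94 95
f 93 95 83
f 94 80 96
f 94 96 95
f 95 96 97
f 95 97 83
f 96 80 98
f 96 98 97
f 97 98 99
f 97 99 83
f 98 80 100
f 98 100 99
f 99 100 101
f 99 101 83
f 100 80 102
f 100 102 101
f 101 102 103
f 101 103 83
f 102 80 104
f 102 104 103
f 103 104 105
f 103 105 83
f 104 80 106
f 104 106 105
f 105 106 107
f 105 107 83
f 106 80 108
f 106 108 107
f 107 108 109
f 107 109 83
f 108 80 110
f 108 110 109
f 109 110 111
f 109 111 83
f 110 80 112
f 110 112 111
f 111 112 113
f 111 113 83
f 112 80 81
f 112 81 113
f 113 81 82
f 113 82 83



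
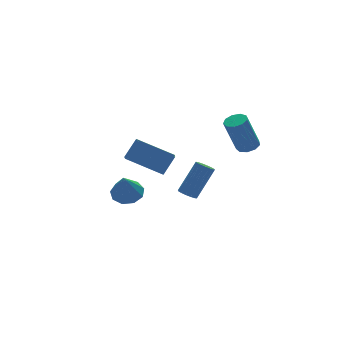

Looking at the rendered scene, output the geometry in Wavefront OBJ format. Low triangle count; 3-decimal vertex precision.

v -2.258 -0.524 1.999
v -1.437 -0.184 2.878
v -1.843 0.277 1.302
v -1.022 0.617 2.181
v -0.838 -1.937 1.219
v -0.017 -1.597 2.098
v -0.423 -1.136 0.522
v 0.398 -0.796 1.401
v 2.464 1.851 -3.624
v 2.755 2.239 -3.902
v 3.968 2.538 -2.214
v 3.676 2.149 -1.936
v 2.54 2.385 -3.774
v 3.753 2.684 -2.085
v 2.305 2.387 -3.605
v 3.517 2.686 -1.917
v 2.112 2.246 -3.441
v 3.324 2.544 -1.753
v 2.013 1.999 -3.327
v 3.226 2.297 -1.638
v 2.035 1.712 -3.292
v 3.248 2.01 -1.603
v 2.172 1.462 -3.346
v 3.385 1.761 -1.658
v 2.387 1.316 -3.475
v 3.6 1.615 -1.786
v 2.623 1.314 -3.643
v 3.835 1.613 -1.955
v 2.816 1.456 -3.807
v 4.028 1.754 -2.119
v 2.914 1.703 -3.922
v 4.127 2.001 -2.233
v 2.892 1.99 -3.957
v 4.105 2.288 -2.268
v -1.873 0.015 -1.021
v -1.353 -0.677 -1.116
v -2.347 -0.555 0.521
v -1.054 -0.231 -0.86
v -1.138 0.33 -0.678
v -1.566 0.743 -0.657
v -2.138 0.815 -0.806
v -2.586 0.513 -1.056
v -2.7 -0.023 -1.289
v -2.428 -0.541 -1.396
v -1.896 -0.799 -1.328
v 3.518 -2.634 2.348
v 3.944 -3.062 2.531
v 3.287 -2.893 4.455
v 2.862 -2.466 4.272
v 4.113 -2.666 2.554
v 3.456 -2.498 4.478
v 4.004 -2.255 2.481
v 3.347 -2.087 4.405
v 3.668 -2.022 2.346
v 3.011 -1.854 4.27
v 3.262 -2.075 2.212
v 2.605 -1.907 4.136
v 2.976 -2.39 2.141
v 2.319 -2.222 4.065
v 2.944 -2.819 2.168
v 2.287 -2.65 4.092
v 3.18 -3.161 2.279
v 2.524 -2.993 4.203
v 3.575 -3.257 2.422
v 2.918 -3.089 4.346
f 2 4 1
f 5 2 1
f 1 4 3
f 3 5 1
f 2 8 4
f 6 2 5
f 6 8 2
f 4 8 3
f 7 5 3
f 3 8 7
f 7 6 5
f 8 6 7
f 10 9 13
f 10 13 11
f 11 13 14
f 11 14 12
f 13 9 15
f 13 15 14
f 14 15 16
f 14 16 12
f 15 9 17
f 15 17 16
f 16 17 18
f 16 18 12
f 17 9 19
f 17 19 18
f 18 19 20
f 18 20 12
f 19 9 21
f 19 21 20
f 20 21 22
f 20 22 12
f 21 9 23
f 21 23 22
f 22 23 24
f 22 24 12
f 23 9 25
f 23 25 24
f 24 25 26
f 24 26 12
f 25 9 27
f 25 27 26
f 26 27 28
f 26 28 12
f 27 9 29
f 27 29 28
f 28 29 30
f 28 30 12
f 29 9 31
f 29 31 30
f 30 31 32
f 30 32 12
f 31 9 33
f 31 33 32
f 32 33 34
f 32 34 12
f 33 9 10
f 33 10 34
f 34 10 11
f 34 11 12
f 36 35 38
f 36 38 37
f 38 35 39
f 38 39 37
f 39 35 40
f 39 40 37
f 40 35 41
f 40 41 37
f 41 35 42
f 41 42 37
f 42 35 43
f 42 43 37
f 43 35 44
f 43 44 37
f 44 35 45
f 44 45 37
f 45 35 36
f 45 36 37
f 47 46 50
f 47 50 48
f 48 50 51
f 48 51 49
f 50 46 52
f 50 52 51
f 51 52 53
f 51 53 49
f 52 46 54
f 52 54 53
f 53 54 55
f 53 55 49
f 54 46 56
f 54 56 55
f 55 56 57
f 55 57 49
f 56 46 58
f 56 58 57
f 57 58 59
f 57 59 49
f 58 46 60
f 58 60 59
f 59 60 61
f 59 61 49
f 60 46 62
f 60 62 61
f 61 62 63
f 61 63 49
f 62 46 64
f 62 64 63
f 63 64 65
f 63 65 49
f 64 46 47
f 64 47 65
f 65 47 48
f 65 48 49



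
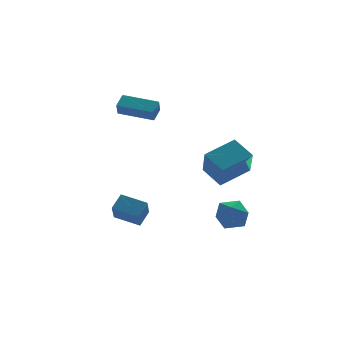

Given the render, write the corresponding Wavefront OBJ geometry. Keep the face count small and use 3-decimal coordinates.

v -1.411 2.117 3.18
v -0.906 2.662 3.633
v -1.22 2.508 2.497
v -0.716 3.053 2.949
v 0.056 0.967 2.931
v 0.56 1.512 3.383
v 0.246 1.358 2.247
v 0.751 1.903 2.7
v -1.245 -0.844 -3.74
v -1.623 -1.71 -2.721
v -2.269 0.025 -3.382
v -2.648 -0.842 -2.363
v -0.632 -0.378 -3.117
v -1.011 -1.245 -2.098
v -1.657 0.49 -2.759
v -2.035 -0.376 -1.74
v 1.341 -4.917 1.145
v 0.871 -3.867 1.813
v 1.652 -3.874 -0.276
v 1.181 -2.824 0.391
v 2.959 -4.576 1.749
v 2.488 -3.526 2.416
v 3.269 -3.533 0.327
v 2.799 -2.483 0.995
v 2.376 -1.948 -2.324
v 3.106 -1.543 -2.814
v 2.574 -3.277 -3.126
v 3.304 -2.872 -3.616
v 3.405 -3.073 -2.676
v 3.283 -2.252 -2.179
v 2.397 -2.568 -3.761
v 2.275 -1.747 -3.264
v 3.119 -1.927 -3.702
v 3.742 -2.239 -3.031
v 1.938 -2.581 -2.909
v 2.561 -2.893 -2.238
f 2 4 1
f 5 2 1
f 1 4 3
f 3 5 1
f 2 8 4
f 6 2 5
f 6 8 2
f 4 8 3
f 7 5 3
f 3 8 7
f 7 6 5
f 8 6 7
f 10 12 9
f 13 10 9
f 9 12 11
f 11 13 9
f 10 16 12
f 14 10 13
f 14 16 10
f 12 16 11
f 15 13 11
f 11 16 15
f 15 14 13
f 16 14 15
f 18 20 17
f 21 18 17
f 17 20 19
f 19 21 17
f 18 24 20
f 22 18 21
f 22 24 18
f 20 24 19
f 23 21 19
f 19 24 23
f 23 22 21
f 24 22 23
f 25 36 30
f 25 30 26
f 25 26 32
f 25 32 35
f 25 35 36
f 26 30 34
f 30 36 29
f 36 35 27
f 35 32 31
f 32 26 33
f 28 34 29
f 28 29 27
f 28 27 31
f 28 31 33
f 28 33 34
f 29 34 30
f 27 29 36
f 31 27 35
f 33 31 32
f 34 33 26



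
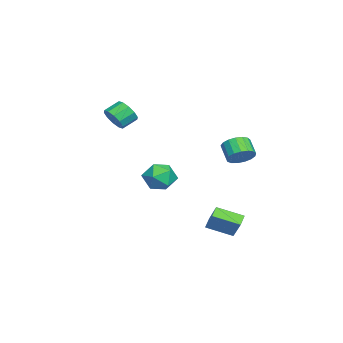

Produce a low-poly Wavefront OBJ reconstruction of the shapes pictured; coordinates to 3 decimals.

v -2.949 -4.238 1.566
v -2.232 -4.067 2.118
v -2.875 -3.27 2.705
v -3.591 -3.442 2.154
v -2.201 -3.714 1.674
v -2.843 -2.917 2.261
v -2.454 -3.561 1.188
v -3.097 -2.764 1.775
v -2.897 -3.667 0.848
v -3.54 -2.87 1.435
v -3.359 -3.991 0.781
v -4.002 -3.194 1.368
v -3.665 -4.41 1.015
v -4.308 -3.613 1.602
v -3.697 -4.763 1.459
v -4.339 -3.966 2.046
v -3.443 -4.916 1.945
v -4.086 -4.119 2.532
v -3 -4.81 2.285
v -3.643 -4.013 2.872
v -2.538 -4.486 2.352
v -3.181 -3.689 2.939
v 2.857 4.205 0.985
v 3.51 3.866 1.486
v 2.696 3.437 2.256
v 2.043 3.775 1.755
v 3.453 4.258 1.644
v 2.639 3.828 2.414
v 3.259 4.637 1.65
v 2.445 4.208 2.421
v 2.973 4.917 1.505
v 2.16 4.488 2.275
v 2.661 5.034 1.24
v 1.847 4.605 2.011
v 2.393 4.961 0.917
v 1.58 4.532 1.687
v 2.232 4.715 0.609
v 1.418 4.286 1.38
v 2.214 4.352 0.387
v 1.4 3.922 1.158
v 2.343 3.955 0.303
v 1.529 3.525 1.073
v 2.59 3.615 0.374
v 1.776 3.186 1.145
v 2.898 3.41 0.585
v 2.084 2.981 1.356
v 3.197 3.388 0.888
v 2.383 2.958 1.659
v 3.417 3.552 1.213
v 2.604 3.123 1.984
v 0 -0.389 -0.978
v 0.457 0.218 -1.85
v 0.903 -1.918 -1.57
v 1.36 -1.311 -2.442
v 1.691 -1.099 -1.354
v 1.132 -0.154 -0.988
v 0.228 -1.546 -2.432
v -0.331 -0.601 -2.066
v 0.597 -0.497 -2.749
v 1.502 -0.22 -2.082
v -0.142 -1.48 -1.338
v 0.763 -1.203 -0.671
v 3.059 2.402 -3.969
v 4.054 2.919 -2.613
v 3.037 4.033 -4.575
v 4.033 4.55 -3.218
v 3.727 2.25 -4.402
v 4.723 2.767 -3.045
v 3.706 3.881 -5.007
v 4.701 4.398 -3.651
f 2 1 5
f 2 5 3
f 3 5 6
f 3 6 4
f 5 1 7
f 5 7 6
f 6 7 8
f 6 8 4
f 7 1 9
f 7 9 8
f 8 9 10
f 8 10 4
f 9 1 11
f 9 11 10
f 10 11 12
f 10 12 4
f 11 1 13
f 11 13 12
f 12 13 14
f 12 14 4
f 13 1 15
f 13 15 14
f 14 15 16
f 14 16 4
f 15 1 17
f 15 17 16
f 16 17 18
f 16 18 4
f 17 1 19
f 17 19 18
f 18 19 20
f 18 20 4
f 19 1 21
f 19 21 20
f 20 21 22
f 20 22 4
f 21 1 2
f 21 2 22
f 22 2 3
f 22 3 4
f 24 23 27
f 24 27 25
f 25 27 28
f 25 28 26
f 27 23 29
f 27 29 28
f 28 29 30
f 28 30 26
f 29 23 31
f 29 31 30
f 30 31 32
f 30 32 26
f 31 23 33
f 31 33 32
f 32 33 34
f 32 34 26
f 33 23 35
f 33 35 34
f 34 35 36
f 34 36 26
f 35 23 37
f 35 37 36
f 36 37 38
f 36 38 26
f 37 23 39
f 37 39 38
f 38 39 40
f 38 40 26
f 39 23 41
f 39 41 40
f 40 41 42
f 40 42 26
f 41 23 43
f 41 43 42
f 42 43 44
f 42 44 26
f 43 23 45
f 43 45 44
f 44 45 46
f 44 46 26
f 45 23 47
f 45 47 46
f 46 47 48
f 46 48 26
f 47 23 49
f 47 49 48
f 48 49 50
f 48 50 26
f 49 23 24
f 49 24 50
f 50 24 25
f 50 25 26
f 51 62 56
f 51 56 52
f 51 52 58
f 51 58 61
f 51 61 62
f 52 56 60
f 56 62 55
f 62 61 53
f 61 58 57
f 58 52 59
f 54 60 55
f 54 55 53
f 54 53 57
f 54 57 59
f 54 59 60
f 55 60 56
f 53 55 62
f 57 53 61
f 59 57 58
f 60 59 52
f 64 66 63
f 67 64 63
f 63 66 65
f 65 67 63
f 64 70 66
f 68 64 67
f 68 70 64
f 66 70 65
f 69 67 65
f 65 70 69
f 69 68 67
f 70 68 69



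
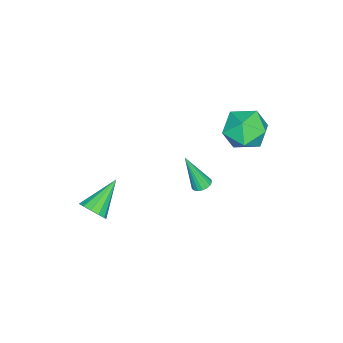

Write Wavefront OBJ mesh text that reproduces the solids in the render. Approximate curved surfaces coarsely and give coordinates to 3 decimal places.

v 3.161 -1.113 -1.451
v 3.589 -0.974 -0.864
v 1.579 -0.647 -0.409
v 3.556 -0.615 -1.073
v 3.398 -0.414 -1.403
v 3.165 -0.435 -1.747
v 2.93 -0.671 -1.998
v 2.768 -1.048 -2.075
v 2.731 -1.445 -1.954
v 2.83 -1.737 -1.673
v 3.034 -1.831 -1.322
v 3.278 -1.696 -1.011
v 3.485 -1.377 -0.841
v -1.273 2.36 -2.361
v -0.829 2.598 -2.284
v -1.167 1.56 -0.499
v -0.981 2.75 -2.21
v -1.19 2.824 -2.166
v -1.417 2.807 -2.161
v -1.615 2.701 -2.195
v -1.745 2.528 -2.262
v -1.782 2.322 -2.349
v -1.718 2.123 -2.438
v -1.566 1.971 -2.512
v -1.357 1.897 -2.556
v -1.13 1.914 -2.561
v -0.932 2.02 -2.527
v -0.802 2.193 -2.46
v -0.765 2.399 -2.374
v -2.718 4.879 1.38
v -1.815 4.193 0.904
v -4.025 3.427 0.996
v -3.122 2.741 0.52
v -3.15 2.968 1.729
v -2.343 3.865 1.966
v -3.497 3.755 -0.066
v -2.69 4.652 0.171
v -2.296 3.498 0.01
v -2.082 3.011 1.12
v -3.758 4.609 0.78
v -3.544 4.122 1.89
f 2 1 4
f 2 4 3
f 4 1 5
f 4 5 3
f 5 1 6
f 5 6 3
f 6 1 7
f 6 7 3
f 7 1 8
f 7 8 3
f 8 1 9
f 8 9 3
f 9 1 10
f 9 10 3
f 10 1 11
f 10 11 3
f 11 1 12
f 11 12 3
f 12 1 13
f 12 13 3
f 13 1 2
f 13 2 3
f 15 14 17
f 15 17 16
f 17 14 18
f 17 18 16
f 18 14 19
f 18 19 16
f 19 14 20
f 19 20 16
f 20 14 21
f 20 21 16
f 21 14 22
f 21 22 16
f 22 14 23
f 22 23 16
f 23 14 24
f 23 24 16
f 24 14 25
f 24 25 16
f 25 14 26
f 25 26 16
f 26 14 27
f 26 27 16
f 27 14 28
f 27 28 16
f 28 14 29
f 28 29 16
f 29 14 15
f 29 15 16
f 30 41 35
f 30 35 31
f 30 31 37
f 30 37 40
f 30 40 41
f 31 35 39
f 35 41 34
f 41 40 32
f 40 37 36
f 37 31 38
f 33 39 34
f 33 34 32
f 33 32 36
f 33 36 38
f 33 38 39
f 34 39 35
f 32 34 41
f 36 32 40
f 38 36 37
f 39 38 31



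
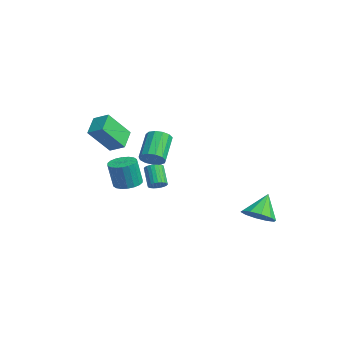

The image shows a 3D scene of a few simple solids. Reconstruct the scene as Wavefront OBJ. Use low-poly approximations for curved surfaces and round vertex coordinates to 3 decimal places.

v -1.409 -0.829 -2.883
v -0.983 -0.714 -2.522
v -1.925 -0.636 -1.436
v -2.351 -0.751 -1.797
v -1.041 -0.509 -2.587
v -1.983 -0.431 -1.501
v -1.155 -0.354 -2.697
v -2.098 -0.275 -1.611
v -1.308 -0.27 -2.836
v -2.25 -0.192 -1.75
v -1.476 -0.272 -2.981
v -2.418 -0.194 -1.895
v -1.634 -0.358 -3.112
v -2.576 -0.28 -2.026
v -1.758 -0.516 -3.208
v -2.7 -0.438 -2.122
v -1.828 -0.722 -3.254
v -2.77 -0.644 -2.168
v -1.835 -0.944 -3.244
v -2.777 -0.866 -2.158
v -1.777 -1.149 -3.179
v -2.719 -1.071 -2.093
v -1.662 -1.305 -3.069
v -2.605 -1.226 -1.983
v -1.51 -1.388 -2.93
v -2.452 -1.31 -1.844
v -1.342 -1.386 -2.785
v -2.284 -1.308 -1.699
v -1.184 -1.3 -2.654
v -2.126 -1.222 -1.568
v -1.06 -1.142 -2.558
v -2.002 -1.064 -1.472
v -0.99 -0.936 -2.512
v -1.932 -0.858 -1.426
v 3.884 3.174 -3.83
v 4.37 2.502 -3.219
v 3.296 3.986 -2.47
v 4.768 2.986 -3.336
v 4.828 3.541 -3.641
v 4.527 3.956 -4.019
v 3.981 4.072 -4.325
v 3.398 3.846 -4.441
v 3 3.362 -4.325
v 2.94 2.807 -4.019
v 3.241 2.392 -3.641
v 3.787 2.276 -3.336
v -1.13 -1.241 -0.72
v -0.535 -0.844 -0.408
v -1.756 -0.022 0.871
v -2.35 -0.419 0.56
v -0.7 -0.591 -0.728
v -1.92 0.232 0.552
v -1 -0.544 -1.045
v -2.221 0.278 0.235
v -1.342 -0.719 -1.258
v -2.563 0.104 0.021
v -1.617 -1.059 -1.301
v -2.837 -0.237 -0.022
v -1.737 -1.457 -1.159
v -2.957 -0.635 0.12
v -1.664 -1.787 -0.878
v -2.884 -0.965 0.401
v -1.422 -1.944 -0.547
v -2.642 -1.121 0.733
v -1.087 -1.877 -0.27
v -2.307 -1.055 1.01
v -0.765 -1.608 -0.136
v -1.986 -0.786 1.143
v -0.56 -1.223 -0.188
v -1.78 -0.401 1.092
v -1.801 -3.158 1.08
v -1.541 -4.508 2.64
v -1.069 -2.522 1.508
v -0.809 -3.872 3.068
v -0.811 -3.808 0.352
v -0.551 -5.158 1.912
v -0.079 -3.172 0.78
v 0.181 -4.522 2.34
v 0.988 -3.335 -1.57
v 1.811 -3.233 -1.591
v 1.896 -3.584 0.05
v 1.072 -3.685 0.07
v 1.688 -2.894 -1.512
v 1.773 -3.244 0.129
v 1.427 -2.642 -1.445
v 1.511 -2.992 0.196
v 1.078 -2.527 -1.402
v 1.163 -2.878 0.238
v 0.712 -2.572 -1.393
v 0.796 -2.923 0.248
v 0.4 -2.769 -1.419
v 0.485 -3.119 0.222
v 0.204 -3.077 -1.475
v 0.289 -3.428 0.166
v 0.164 -3.436 -1.55
v 0.249 -3.787 0.091
v 0.287 -3.776 -1.629
v 0.372 -4.126 0.012
v 0.549 -4.028 -1.696
v 0.633 -4.378 -0.055
v 0.897 -4.142 -1.738
v 0.982 -4.493 -0.098
v 1.264 -4.097 -1.748
v 1.348 -4.448 -0.107
v 1.575 -3.901 -1.722
v 1.66 -4.251 -0.081
v 1.771 -3.592 -1.666
v 1.856 -3.943 -0.025
f 2 1 5
f 2 5 3
f 3 5 6
f 3 6 4
f 5 1 7
f 5 7 6
f 6 7 8
f 6 8 4
f 7 1 9
f 7 9 8
f 8 9 10
f 8 10 4
f 9 1 11
f 9 11 10
f 10 11 12
f 10 12 4
f 11 1 13
f 11 13 12
f 12 13 14
f 12 14 4
f 13 1 15
f 13 15 14
f 14 15 16
f 14 16 4
f 15 1 17
f 15 17 16
f 16 17 18
f 16 18 4
f 17 1 19
f 17 19 18
f 18 19 20
f 18 20 4
f 19 1 21
f 19 21 20
f 20 21 22
f 20 22 4
f 21 1 23
f 21 23 22
f 22 23 24
f 22 24 4
f 23 1 25
f 23 25 24
f 24 25 26
f 24 26 4
f 25 1 27
f 25 27 26
f 26 27 28
f 26 28 4
f 27 1 29
f 27 29 28
f 28 29 30
f 28 30 4
f 29 1 31
f 29 31 30
f 30 31 32
f 30 32 4
f 31 1 33
f 31 33 32
f 32 33 34
f 32 34 4
f 33 1 2
f 33 2 34
f 34 2 3
f 34 3 4
f 36 35 38
f 36 38 37
f 38 35 39
f 38 39 37
f 39 35 40
f 39 40 37
f 40 35 41
f 40 41 37
f 41 35 42
f 41 42 37
f 42 35 43
f 42 43 37
f 43 35 44
f 43 44 37
f 44 35 45
f 44 45 37
f 45 35 46
f 45 46 37
f 46 35 36
f 46 36 37
f 48 47 51
f 48 51 49
f 49 51 52
f 49 52 50
f 51 47 53
f 51 53 52
f 52 53 54
f 52 54 50
f 53 47 55
f 53 55 54
f 54 55 56
f 54 56 50
f 55 47 57
f 55 57 56
f 56 57 58
f 56 58 50
f 57 47 59
f 57 59 58
f 58 59 60
f 58 60 50
f 59 47 61
f 59 61 60
f 60 61 62
f 60 62 50
f 61 47 63
f 61 63 62
f 62 63 64
f 62 64 50
f 63 47 65
f 63 65 64
f 64 65 66
f 64 66 50
f 65 47 67
f 65 67 66
f 66 67 68
f 66 68 50
f 67 47 69
f 67 69 68
f 68 69 70
f 68 70 50
f 69 47 48
f 69 48 70
f 70 48 49
f 70 49 50
f 72 74 71
f 75 72 71
f 71 74 73
f 73 75 71
f 72 78 74
f 76 72 75
f 76 78 72
f 74 78 73
f 77 75 73
f 73 78 77
f 77 76 75
f 78 76 77
f 80 79 83
f 80 83 81
f 81 83 84
f 81 84 82
f 83 79 85
f 83 85 84
f 84 85 86
f 84 86 82
f 85 79 87
f 85 87 86
f 86 87 88
f 86 88 82
f 87 79 89
f 87 89 88
f 88 89 90
f 88 90 82
f 89 79 91
f 89 91 90
f 90 91 92
f 90 92 82
f 91 79 93
f 91 93 92
f 92 93 94
f 92 94 82
f 93 79 95
f 93 95 94
f 94 95 96
f 94 96 82
f 95 79 97
f 95 97 96
f 96 97 98
f 96 98 82
f 97 79 99
f 97 99 98
f 98 99 100
f 98 100 82
f 99 79 101
f 99 101 100
f 100 101 102
f 100 102 82
f 101 79 103
f 101 103 102
f 102 103 104
f 102 104 82
f 103 79 105
f 103 105 104
f 104 105 106
f 104 106 82
f 105 79 107
f 105 107 106
f 106 107 108
f 106 108 82
f 107 79 80
f 107 80 108
f 108 80 81
f 108 81 82



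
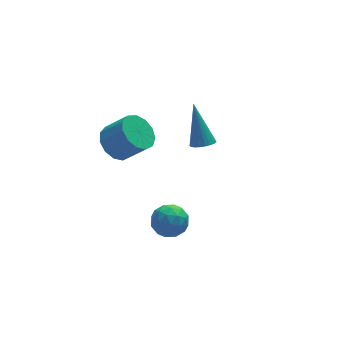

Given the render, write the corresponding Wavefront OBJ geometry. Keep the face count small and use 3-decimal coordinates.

v -2.693 -2.129 3.258
v -2.148 -1.84 2.801
v -2.352 -3.28 2.939
v -1.807 -2.991 2.482
v -1.742 -2.927 3.245
v -1.953 -2.216 3.442
v -2.547 -2.904 2.298
v -2.758 -2.193 2.495
v -2.057 -2.32 2.208
v -1.56 -2.334 2.793
v -2.94 -2.786 2.947
v -2.443 -2.8 3.532
v -2.451 -1.884 3.057
v -2.049 -3.236 2.683
v -2.012 -3.199 3.131
v -1.691 -3.03 2.862
v -2.336 -2.104 3.434
v -2.016 -1.935 3.165
v -1.777 -2.574 3.426
v -2.484 -3.185 2.575
v -2.164 -3.016 2.306
v -2.809 -2.09 2.878
v -2.488 -1.921 2.609
v -2.723 -2.546 2.314
v -2.077 -1.996 2.441
v -1.876 -2.672 2.253
v -2.311 -2.621 2.145
v -2.435 -2.203 2.261
v -1.784 -2.004 2.784
v -1.584 -2.681 2.597
v -1.546 -2.643 3.045
v -1.67 -2.225 3.161
v -1.731 -2.286 2.436
v -2.916 -2.439 3.143
v -2.716 -3.116 2.956
v -2.83 -2.895 2.579
v -2.954 -2.477 2.695
v -2.624 -2.448 3.487
v -2.423 -3.124 3.299
v -2.065 -2.917 3.479
v -2.189 -2.499 3.595
v -2.769 -2.834 3.304
v 0.656 1.888 2.569
v 1.017 2.237 2.371
v 0.604 2.892 4.251
v 0.823 2.331 2.309
v 0.6 2.349 2.292
v 0.386 2.286 2.323
v 0.219 2.155 2.396
v 0.128 1.978 2.499
v 0.128 1.785 2.614
v 0.219 1.61 2.721
v 0.385 1.483 2.802
v 0.599 1.426 2.843
v 0.822 1.449 2.836
v 1.017 1.548 2.783
v 1.149 1.706 2.693
v 1.196 1.895 2.581
v 1.149 2.083 2.468
v -2.796 2.331 3.286
v -2.384 1.863 2.693
v -1.612 1.341 3.642
v -2.024 1.809 4.234
v -2.143 2.282 2.728
v -1.371 1.76 3.677
v -2.109 2.717 2.94
v -1.338 2.195 3.889
v -2.294 3.029 3.261
v -1.522 2.507 4.21
v -2.637 3.119 3.591
v -1.866 2.597 4.54
v -3.031 2.96 3.823
v -2.26 2.437 4.772
v -3.351 2.6 3.885
v -2.579 2.078 4.834
v -3.494 2.156 3.756
v -2.722 1.633 4.705
v -3.415 1.767 3.478
v -2.644 1.244 4.427
v -3.14 1.557 3.139
v -2.368 1.034 4.088
v -2.756 1.593 2.846
v -1.984 1.07 3.795
f 1 38 17
f 38 12 41
f 17 41 6
f 38 41 17
f 1 17 13
f 17 6 18
f 13 18 2
f 17 18 13
f 1 13 22
f 13 2 23
f 22 23 8
f 13 23 22
f 1 22 34
f 22 8 37
f 34 37 11
f 22 37 34
f 1 34 38
f 34 11 42
f 38 42 12
f 34 42 38
f 2 18 29
f 18 6 32
f 29 32 10
f 18 32 29
f 6 41 19
f 41 12 40
f 19 40 5
f 41 40 19
f 12 42 39
f 42 11 35
f 39 35 3
f 42 35 39
f 11 37 36
f 37 8 24
f 36 24 7
f 37 24 36
f 8 23 28
f 23 2 25
f 28 25 9
f 23 25 28
f 4 30 16
f 30 10 31
f 16 31 5
f 30 31 16
f 4 16 14
f 16 5 15
f 14 15 3
f 16 15 14
f 4 14 21
f 14 3 20
f 21 20 7
f 14 20 21
f 4 21 26
f 21 7 27
f 26 27 9
f 21 27 26
f 4 26 30
f 26 9 33
f 30 33 10
f 26 33 30
f 5 31 19
f 31 10 32
f 19 32 6
f 31 32 19
f 3 15 39
f 15 5 40
f 39 40 12
f 15 40 39
f 7 20 36
f 20 3 35
f 36 35 11
f 20 35 36
f 9 27 28
f 27 7 24
f 28 24 8
f 27 24 28
f 10 33 29
f 33 9 25
f 29 25 2
f 33 25 29
f 44 43 46
f 44 46 45
f 46 43 47
f 46 47 45
f 47 43 48
f 47 48 45
f 48 43 49
f 48 49 45
f 49 43 50
f 49 50 45
f 50 43 51
f 50 51 45
f 51 43 52
f 51 52 45
f 52 43 53
f 52 53 45
f 53 43 54
f 53 54 45
f 54 43 55
f 54 55 45
f 55 43 56
f 55 56 45
f 56 43 57
f 56 57 45
f 57 43 58
f 57 58 45
f 58 43 59
f 58 59 45
f 59 43 44
f 59 44 45
f 61 60 64
f 61 64 62
f 62 64 65
f 62 65 63
f 64 60 66
f 64 66 65
f 65 66 67
f 65 67 63
f 66 60 68
f 66 68 67
f 67 68 69
f 67 69 63
f 68 60 70
f 68 70 69
f 69 70 71
f 69 71 63
f 70 60 72
f 70 72 71
f 71 72 73
f 71 73 63
f 72 60 74
f 72 74 73
f 73 74 75
f 73 75 63
f 74 60 76
f 74 76 75
f 75 76 77
f 75 77 63
f 76 60 78
f 76 78 77
f 77 78 79
f 77 79 63
f 78 60 80
f 78 80 79
f 79 80 81
f 79 81 63
f 80 60 82
f 80 82 81
f 81 82 83
f 81 83 63
f 82 60 61
f 82 61 83
f 83 61 62
f 83 62 63



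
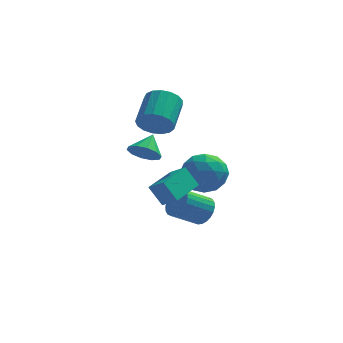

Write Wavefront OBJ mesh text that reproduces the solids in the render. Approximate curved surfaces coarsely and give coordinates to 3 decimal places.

v -0.346 1.061 0.14
v 0.165 1.465 -0.854
v -0.825 -0.565 -0.766
v -0.314 -0.161 -1.76
v 0.356 -0.448 -0.822
v 0.652 0.557 -0.262
v -1.312 0.343 -1.358
v -1.016 1.348 -0.798
v -0.432 1.021 -1.78
v 0.599 0.532 -1.449
v -1.259 0.368 -0.171
v -0.228 -0.121 0.16
v -0.048 1.406 -0.277
v -0.612 -0.506 -1.343
v -0.218 -0.674 -0.792
v 0.082 -0.437 -1.376
v 0.238 0.872 0.071
v 0.538 1.109 -0.513
v 0.651 -0.015 -0.495
v -1.198 -0.209 -1.107
v -0.898 0.028 -1.691
v -0.742 1.337 -0.244
v -0.442 1.574 -0.828
v -1.311 0.915 -1.125
v -0.099 1.382 -1.406
v -0.381 0.426 -1.939
v -0.968 0.723 -1.702
v -0.793 1.313 -1.373
v 0.507 1.095 -1.211
v 0.225 0.139 -1.744
v 0.619 -0.029 -1.193
v 0.793 0.561 -0.863
v 0.156 0.834 -1.755
v -0.885 0.761 0.124
v -1.167 -0.195 -0.409
v -1.453 0.339 -0.757
v -1.279 0.929 -0.427
v -0.279 0.474 0.319
v -0.561 -0.482 -0.214
v 0.133 -0.413 -0.247
v 0.308 0.177 0.082
v -0.816 0.066 0.135
v -1.973 -4.139 -0.559
v -2.577 -3.918 0.407
v -1.109 -2.559 -0.379
v -1.712 -2.339 0.587
v -1.308 -4.561 -0.047
v -1.911 -4.341 0.919
v -0.443 -2.982 0.133
v -1.047 -2.761 1.099
v -2.54 -0.023 2.482
v -1.845 -0.398 2.934
v -1.546 1.168 3.771
v -2.24 1.543 3.318
v -1.661 -0.24 2.573
v -1.361 1.326 3.41
v -1.677 -0.032 2.191
v -1.378 1.533 3.027
v -1.892 0.178 1.875
v -1.593 1.743 2.712
v -2.255 0.342 1.698
v -1.955 1.907 2.535
v -2.683 0.422 1.701
v -2.383 1.987 2.538
v -3.078 0.401 1.882
v -2.779 1.966 2.719
v -3.35 0.282 2.201
v -3.051 1.847 3.038
v -3.436 0.094 2.584
v -3.137 1.659 3.421
v -3.317 -0.121 2.944
v -3.018 1.444 3.781
v -3.02 -0.314 3.198
v -2.721 1.252 4.034
v -2.613 -0.439 3.287
v -2.314 1.126 4.124
v -2.189 -0.47 3.192
v -1.89 1.096 4.029
v -0.314 -0.766 -2.636
v 0.176 -0.888 -2.003
v -1.016 -1.456 -1.19
v -1.506 -1.334 -1.824
v 0.074 -0.594 -1.946
v -1.118 -1.162 -1.134
v -0.087 -0.326 -1.995
v -1.278 -0.894 -1.183
v -0.282 -0.126 -2.141
v -1.474 -0.694 -1.329
v -0.482 -0.022 -2.363
v -1.674 -0.59 -1.551
v -0.657 -0.032 -2.626
v -1.849 -0.6 -1.814
v -0.779 -0.154 -2.891
v -1.971 -0.722 -2.079
v -0.831 -0.369 -3.117
v -2.023 -0.937 -2.305
v -0.804 -0.644 -3.27
v -1.996 -1.212 -2.457
v -0.702 -0.938 -3.326
v -1.894 -1.506 -2.514
v -0.542 -1.206 -3.277
v -1.733 -1.774 -2.465
v -0.346 -1.406 -3.131
v -1.538 -1.974 -2.319
v -0.146 -1.51 -2.909
v -1.338 -2.078 -2.097
v 0.029 -1.5 -2.646
v -1.163 -2.068 -1.834
v 0.151 -1.378 -2.381
v -1.041 -1.946 -1.569
v 0.203 -1.163 -2.155
v -0.989 -1.731 -1.343
v -3.044 0.057 0.594
v -2.436 -0.436 0.898
v -2.696 0.963 1.366
v -2.241 -0.169 0.497
v -2.354 0.184 0.133
v -2.73 0.488 -0.054
v -3.226 0.628 0.006
v -3.653 0.55 0.29
v -3.847 0.284 0.691
v -3.735 -0.069 1.055
v -3.359 -0.374 1.243
v -2.863 -0.514 1.183
f 1 38 17
f 38 12 41
f 17 41 6
f 38 41 17
f 1 17 13
f 17 6 18
f 13 18 2
f 17 18 13
f 1 13 22
f 13 2 23
f 22 23 8
f 13 23 22
f 1 22 34
f 22 8 37
f 34 37 11
f 22 37 34
f 1 34 38
f 34 11 42
f 38 42 12
f 34 42 38
f 2 18 29
f 18 6 32
f 29 32 10
f 18 32 29
f 6 41 19
f 41 12 40
f 19 40 5
f 41 40 19
f 12 42 39
f 42 11 35
f 39 35 3
f 42 35 39
f 11 37 36
f 37 8 24
f 36 24 7
f 37 24 36
f 8 23 28
f 23 2 25
f 28 25 9
f 23 25 28
f 4 30 16
f 30 10 31
f 16 31 5
f 30 31 16
f 4 16 14
f 16 5 15
f 14 15 3
f 16 15 14
f 4 14 21
f 14 3 20
f 21 20 7
f 14 20 21
f 4 21 26
f 21 7 27
f 26 27 9
f 21 27 26
f 4 26 30
f 26 9 33
f 30 33 10
f 26 33 30
f 5 31 19
f 31 10 32
f 19 32 6
f 31 32 19
f 3 15 39
f 15 5 40
f 39 40 12
f 15 40 39
f 7 20 36
f 20 3 35
f 36 35 11
f 20 35 36
f 9 27 28
f 27 7 24
f 28 24 8
f 27 24 28
f 10 33 29
f 33 9 25
f 29 25 2
f 33 25 29
f 44 46 43
f 47 44 43
f 43 46 45
f 45 47 43
f 44 50 46
f 48 44 47
f 48 50 44
f 46 50 45
f 49 47 45
f 45 50 49
f 49 48 47
f 50 48 49
f 52 51 55
f 52 55 53
f 53 55 56
f 53 56 54
f 55 51 57
f 55 57 56
f 56 57 58
f 56 58 54
f 57 51 59
f 57 59 58
f 58 59 60
f 58 60 54
f 59 51 61
f 59 61 60
f 60 61 62
f 60 62 54
f 61 51 63
f 61 63 62
f 62 63 64
f 62 64 54
f 63 51 65
f 63 65 64
f 64 65 66
f 64 66 54
f 65 51 67
f 65 67 66
f 66 67 68
f 66 68 54
f 67 51 69
f 67 69 68
f 68 69 70
f 68 70 54
f 69 51 71
f 69 71 70
f 70 71 72
f 70 72 54
f 71 51 73
f 71 73 72
f 72 73 74
f 72 74 54
f 73 51 75
f 73 75 74
f 74 75 76
f 74 76 54
f 75 51 77
f 75 77 76
f 76 77 78
f 76 78 54
f 77 51 52
f 77 52 78
f 78 52 53
f 78 53 54
f 80 79 83
f 80 83 81
f 81 83 84
f 81 84 82
f 83 79 85
f 83 85 84
f 84 85 86
f 84 86 82
f 85 79 87
f 85 87 86
f 86 87 88
f 86 88 82
f 87 79 89
f 87 89 88
f 88 89 90
f 88 90 82
f 89 79 91
f 89 91 90
f 90 91 92
f 90 92 82
f 91 79 93
f 91 93 92
f 92 93 94
f 92 94 82
f 93 79 95
f 93 95 94
f 94 95 96
f 94 96 82
f 95 79 97
f 95 97 96
f 96 97 98
f 96 98 82
f 97 79 99
f 97 99 98
f 98 99 100
f 98 100 82
f 99 79 101
f 99 101 100
f 100 101 102
f 100 102 82
f 101 79 103
f 101 103 102
f 102 103 104
f 102 104 82
f 103 79 105
f 103 105 104
f 104 105 106
f 104 106 82
f 105 79 107
f 105 107 106
f 106 107 108
f 106 108 82
f 107 79 109
f 107 109 108
f 108 109 110
f 108 110 82
f 109 79 111
f 109 111 110
f 110 111 112
f 110 112 82
f 111 79 80
f 111 80 112
f 112 80 81
f 112 81 82
f 114 113 116
f 114 116 115
f 116 113 117
f 116 117 115
f 117 113 118
f 117 118 115
f 118 113 119
f 118 119 115
f 119 113 120
f 119 120 115
f 120 113 121
f 120 121 115
f 121 113 122
f 121 122 115
f 122 113 123
f 122 123 115
f 123 113 124
f 123 124 115
f 124 113 114
f 124 114 115

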